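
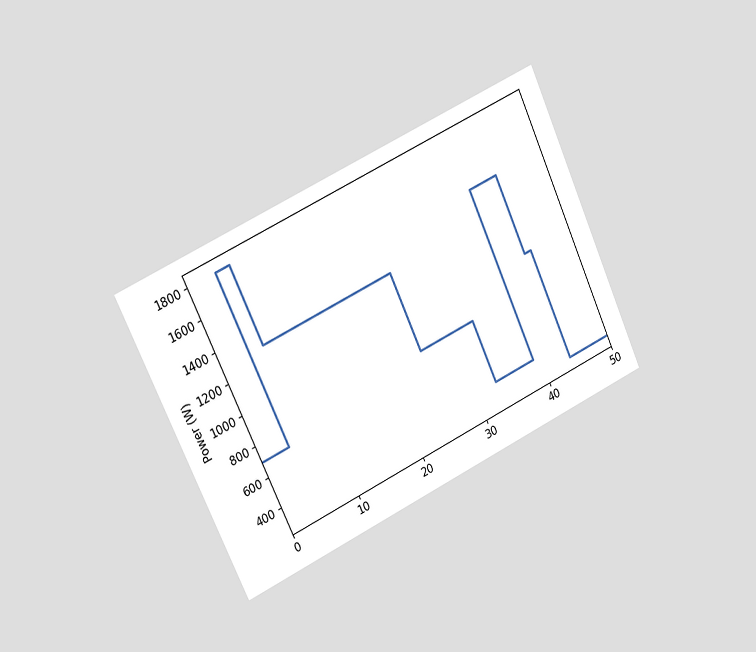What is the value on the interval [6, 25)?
The chart is tilted about 25° counter-clockwise and viewed slightly from the left. On [6, 25) the step sits at 1300W.

1300W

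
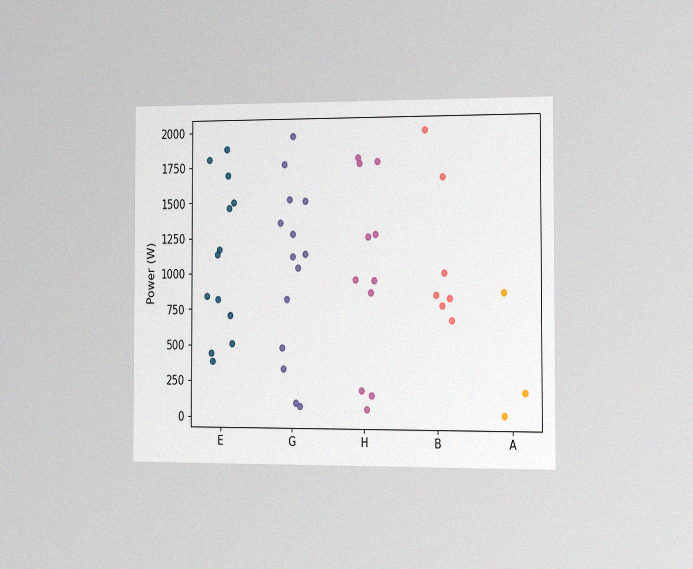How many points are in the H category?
11

The chart is viewed slightly from the right, with some photo noise. Counting the markers in the H column gives 11.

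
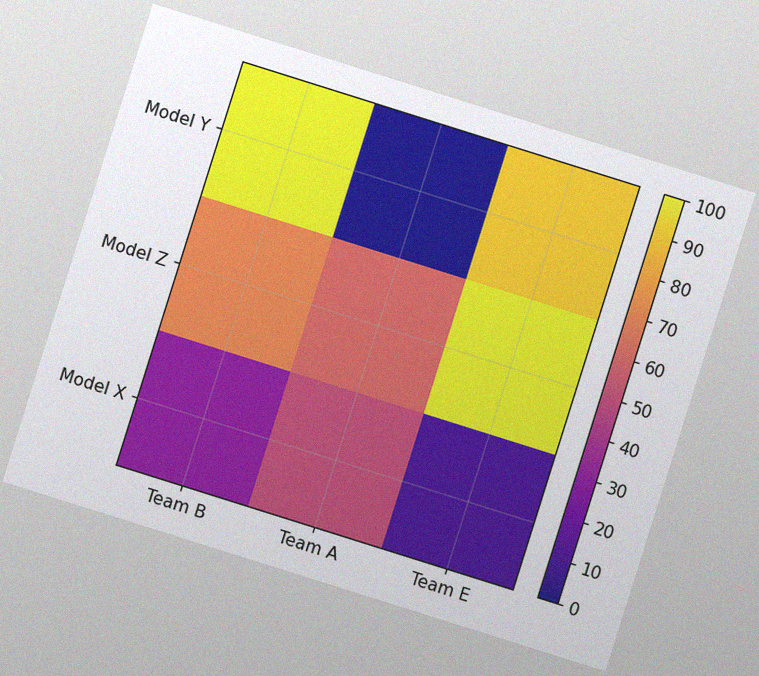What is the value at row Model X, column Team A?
50

The chart is tilted about 17° clockwise, with some photo noise. Matching cell (Model X, Team A) against the colorbar gives 50.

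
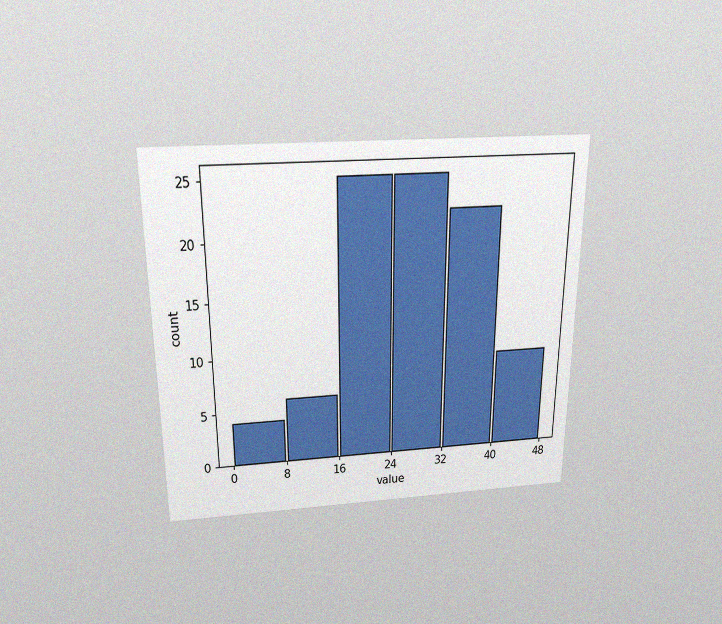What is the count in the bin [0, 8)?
The chart is viewed slightly from above, with some photo noise. The [0, 8) bin has height 4.

4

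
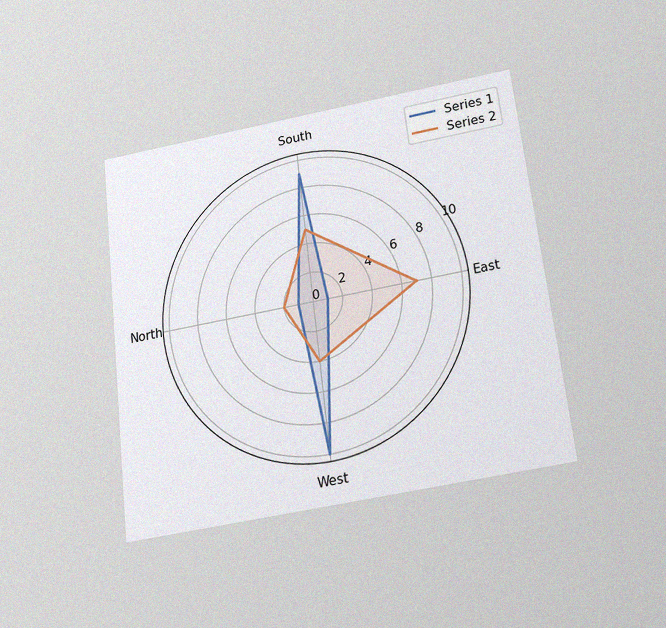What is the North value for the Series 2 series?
2

The chart is tilted about 6° counter-clockwise and viewed slightly from below, with some photo noise. On the North axis, Series 2 reaches 2.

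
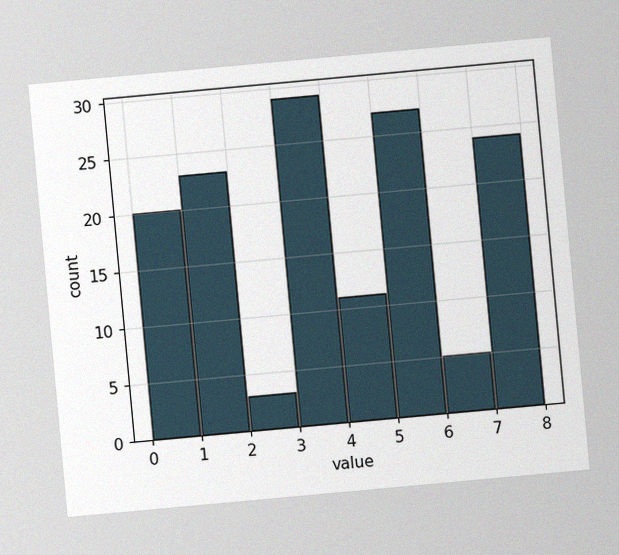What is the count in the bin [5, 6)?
The chart is tilted about 5° counter-clockwise, with some photo noise. The [5, 6) bin has height 27.

27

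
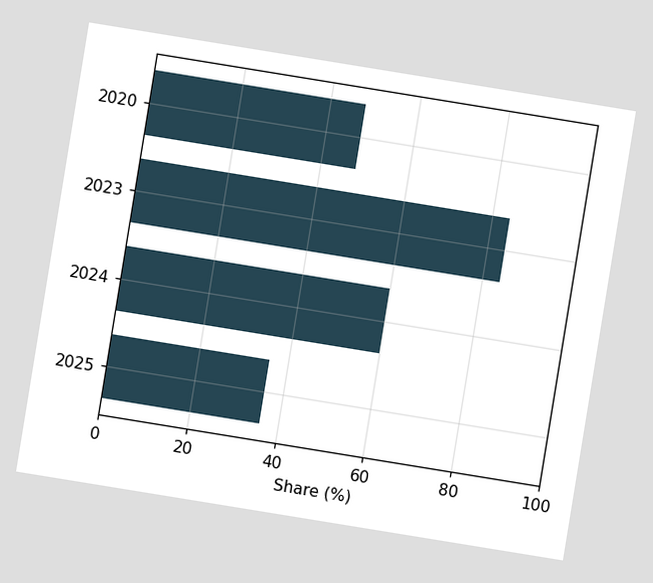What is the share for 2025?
36%

The chart is tilted about 9° clockwise. Reading along the chart's x-axis, the 2025 bar reaches 36%.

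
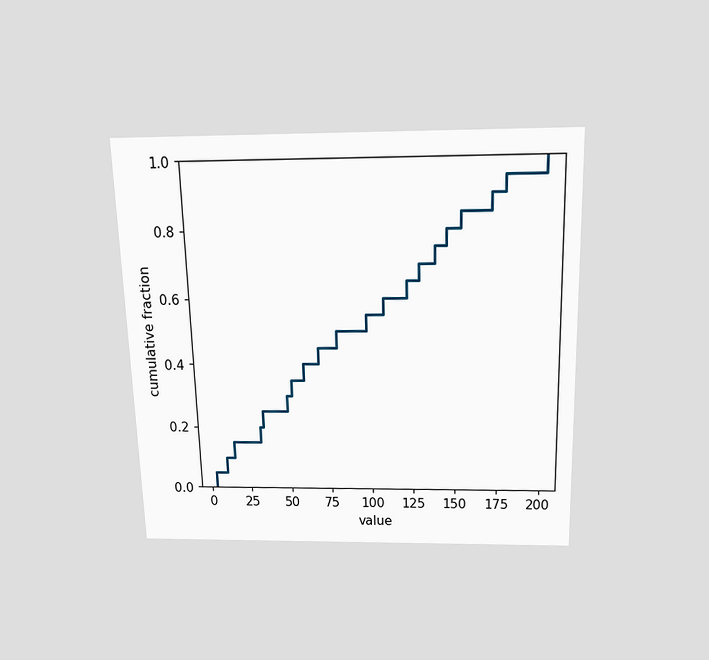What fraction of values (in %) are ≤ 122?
65%

The chart is viewed slightly from above. At x=122 the ECDF step is at 65%.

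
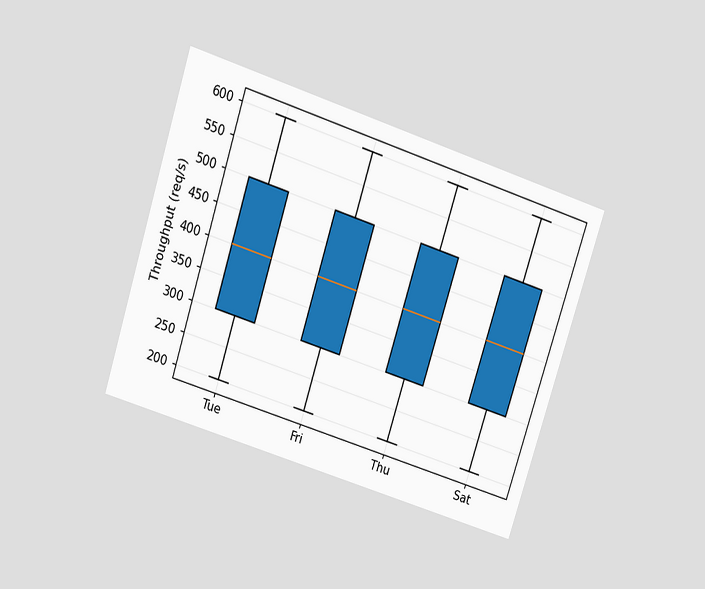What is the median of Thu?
400req/s

The chart is tilted about 18° clockwise and viewed at a slight angle. The median line in the Thu box sits at 400req/s.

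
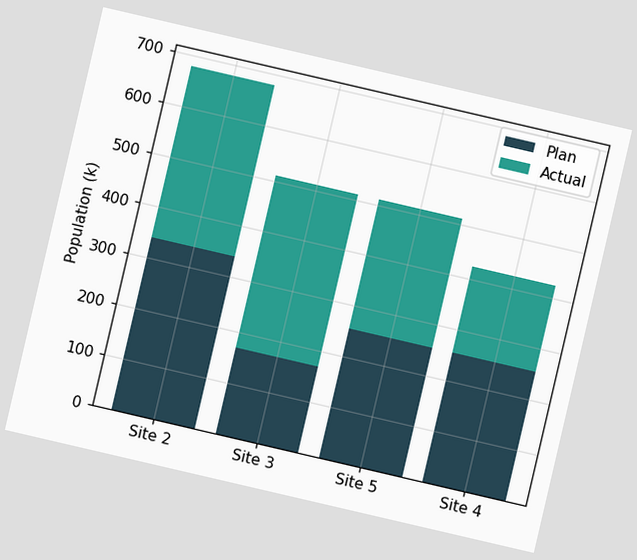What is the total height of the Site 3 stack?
510k

The chart is tilted about 13° clockwise. The Site 3 stack's top reaches 510k on the y-axis.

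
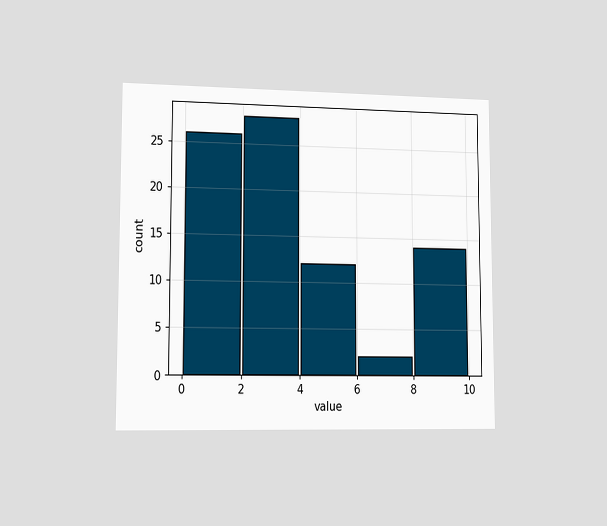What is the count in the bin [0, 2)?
26

The chart is viewed slightly from the left. The [0, 2) bin has height 26.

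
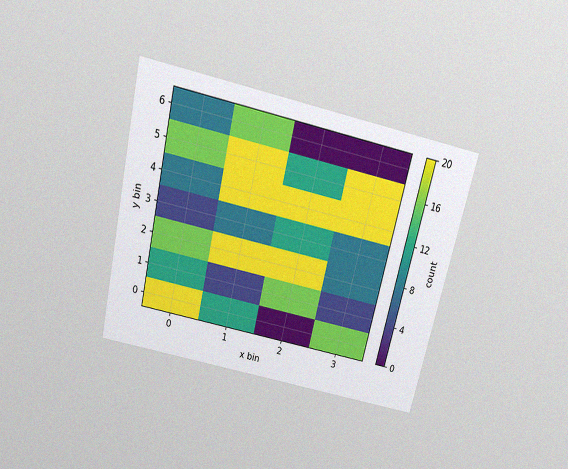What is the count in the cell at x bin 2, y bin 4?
20

The chart is tilted about 13° clockwise and viewed slightly from above, with some photo noise. Matching the cell (2, 4) against the colorbar gives 20.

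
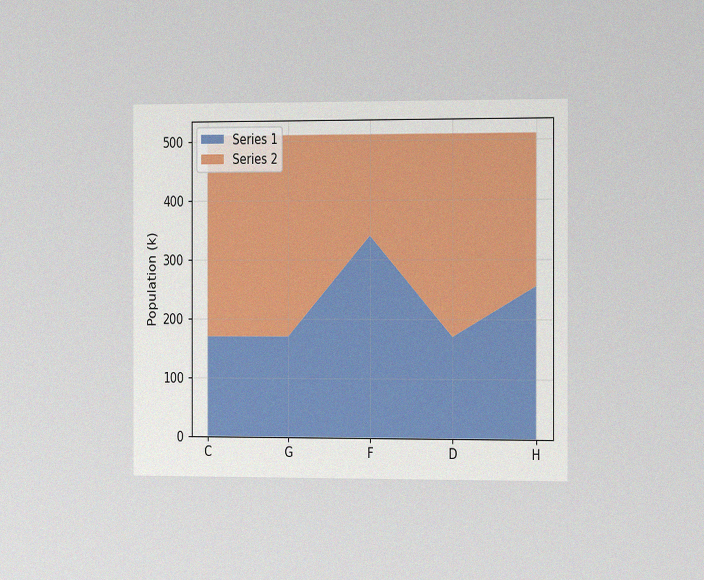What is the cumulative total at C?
The chart is viewed slightly from the right, with some photo noise. The stacked total at C reaches 510k.

510k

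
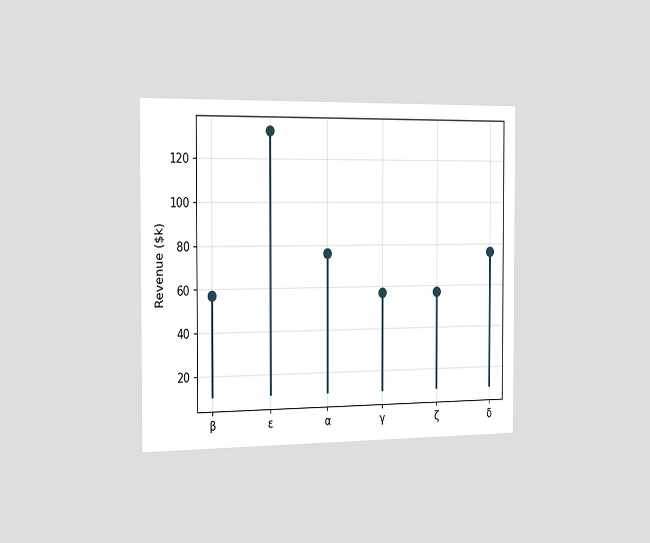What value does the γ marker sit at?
$57k

The chart is viewed slightly from the left. The γ marker sits at $57k.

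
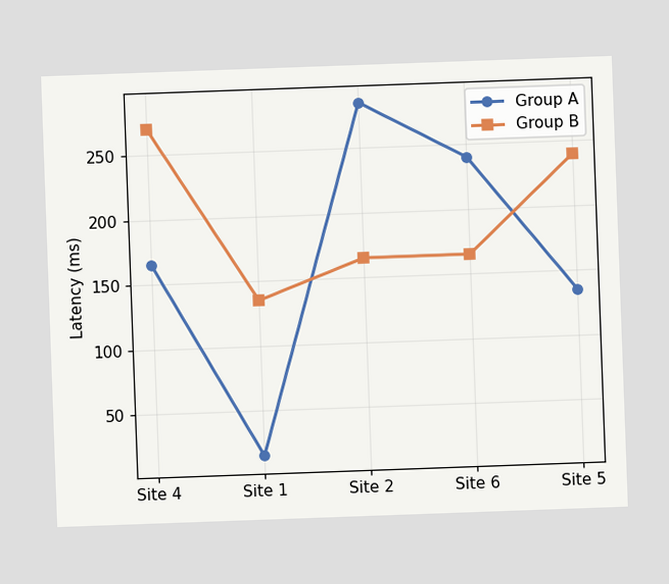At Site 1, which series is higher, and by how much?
The chart is tilted about 2° counter-clockwise. At Site 1, Group B sits above the other line by 120ms.

Group B, by 120ms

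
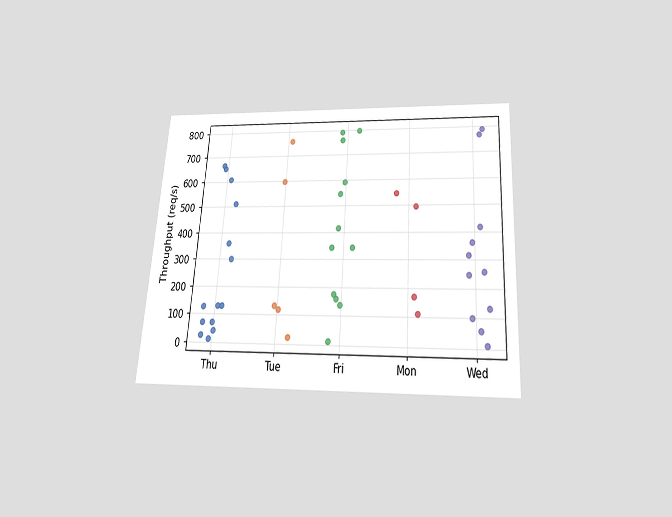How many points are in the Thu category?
The chart is tilted about 4° clockwise and viewed slightly from below. Counting the markers in the Thu column gives 14.

14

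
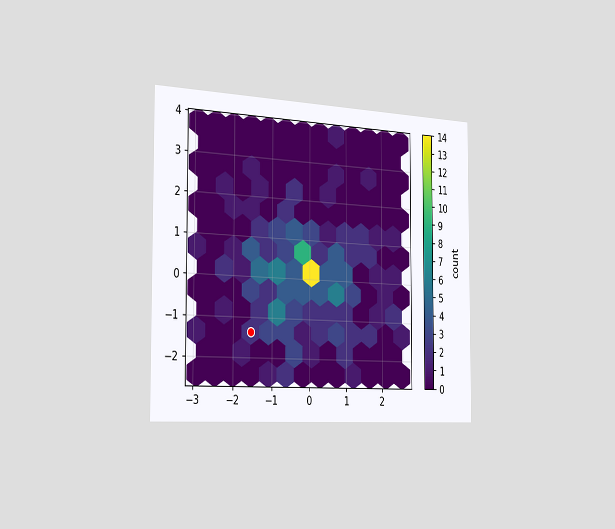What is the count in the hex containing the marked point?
2

The chart is viewed slightly from the left. The marked hex reads 2 on the colorbar.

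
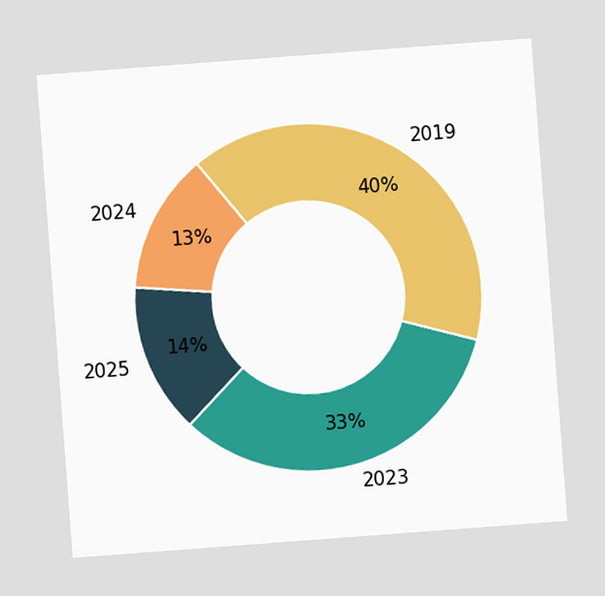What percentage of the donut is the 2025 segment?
14%

The chart is tilted about 4° counter-clockwise. The 2025 segment takes up 14% of the ring.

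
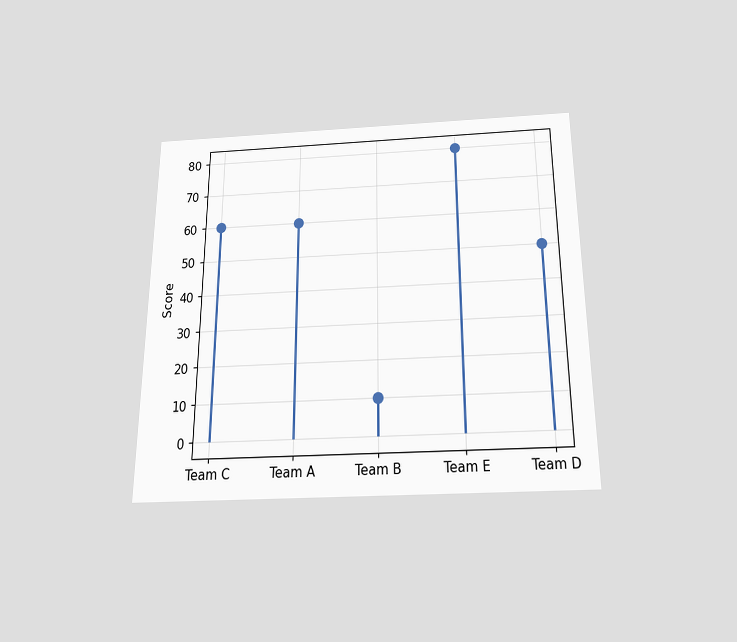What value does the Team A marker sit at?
60

The chart is viewed slightly from below. The Team A marker sits at 60.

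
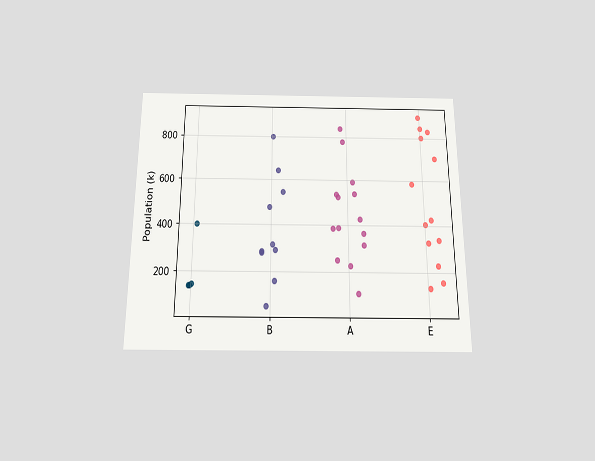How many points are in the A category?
The chart is viewed slightly from below. Counting the markers in the A column gives 14.

14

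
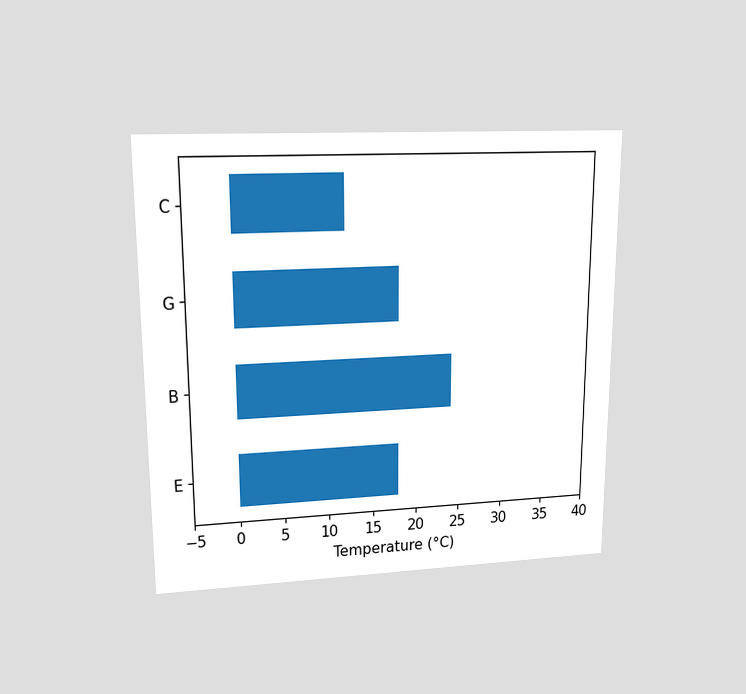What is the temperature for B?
The chart is viewed at a slight angle. Reading along the chart's x-axis, the B bar reaches 24°C.

24°C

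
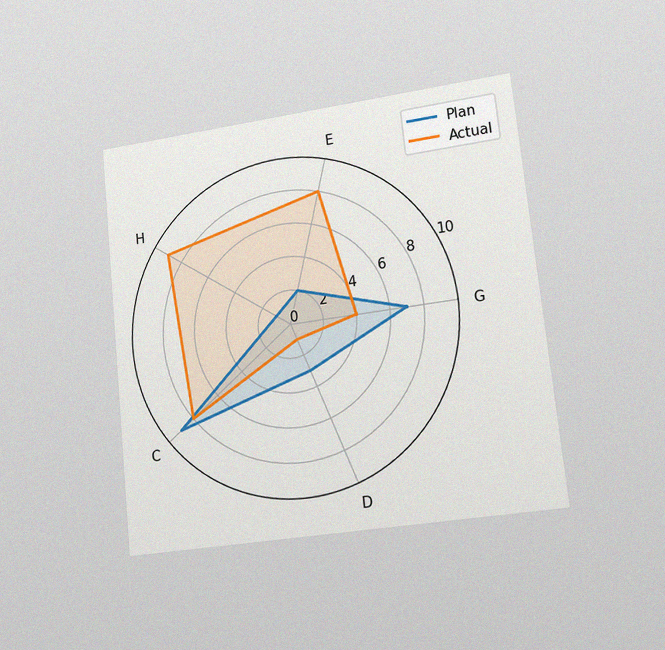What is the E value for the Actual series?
The chart is tilted about 6° counter-clockwise and viewed slightly from the right, with some photo noise. On the E axis, Actual reaches 8.

8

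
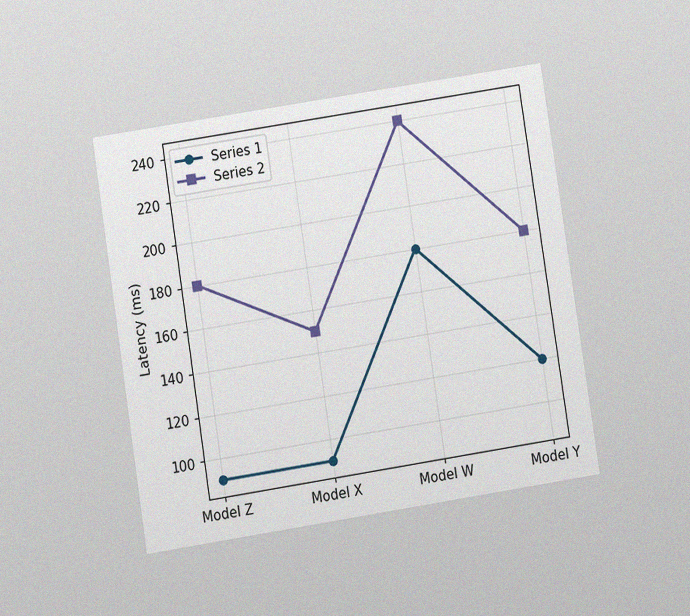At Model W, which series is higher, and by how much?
The chart is tilted about 9° counter-clockwise and viewed at a slight angle, with some photo noise. At Model W, Series 2 sits above the other line by 60ms.

Series 2, by 60ms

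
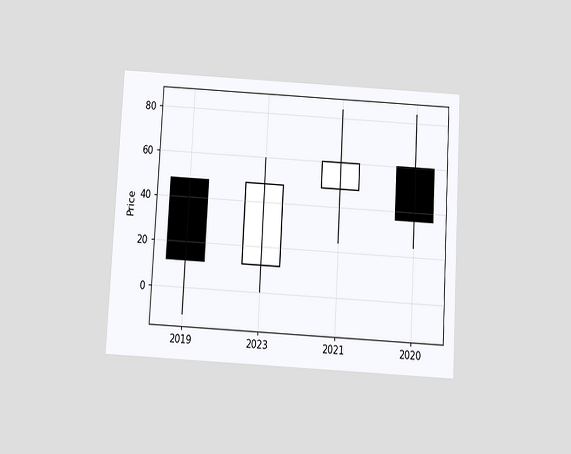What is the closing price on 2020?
The chart is tilted about 3° clockwise and viewed slightly from below. The 2020 candle closes at 36.

36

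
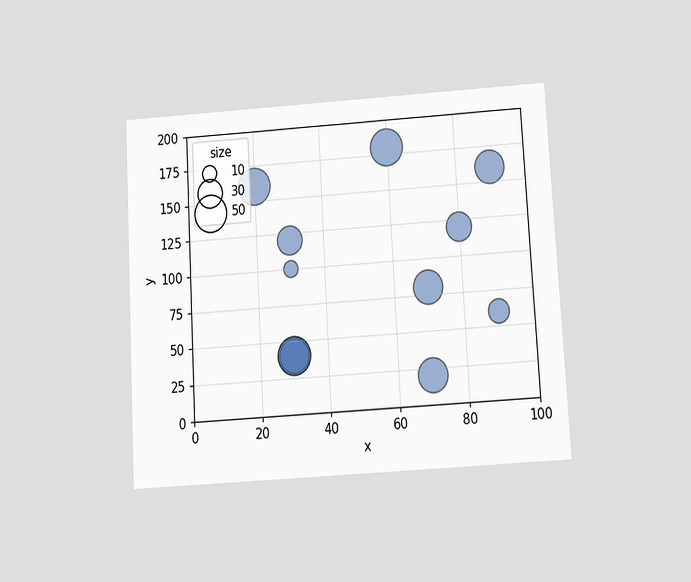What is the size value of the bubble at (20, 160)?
The chart is tilted about 3° counter-clockwise and viewed slightly from below. Matching the bubble at (20, 160) against the size legend gives 50.

50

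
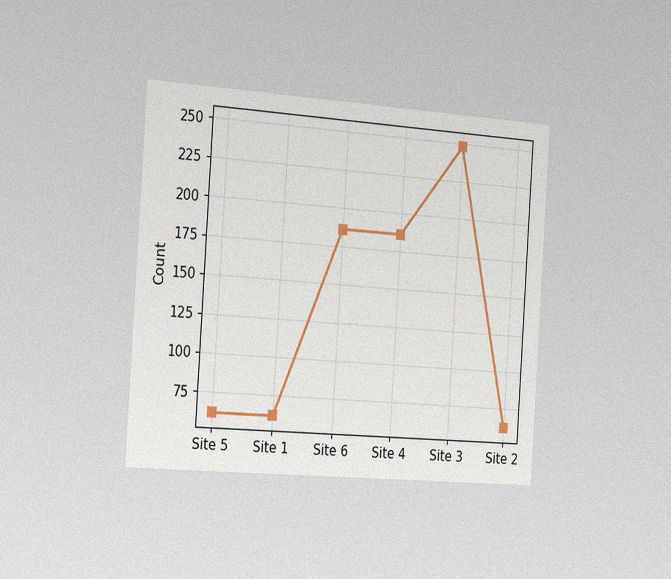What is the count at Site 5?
62

The chart is tilted about 4° clockwise and viewed slightly from the left, with some photo noise. At Site 5, the line is at 62.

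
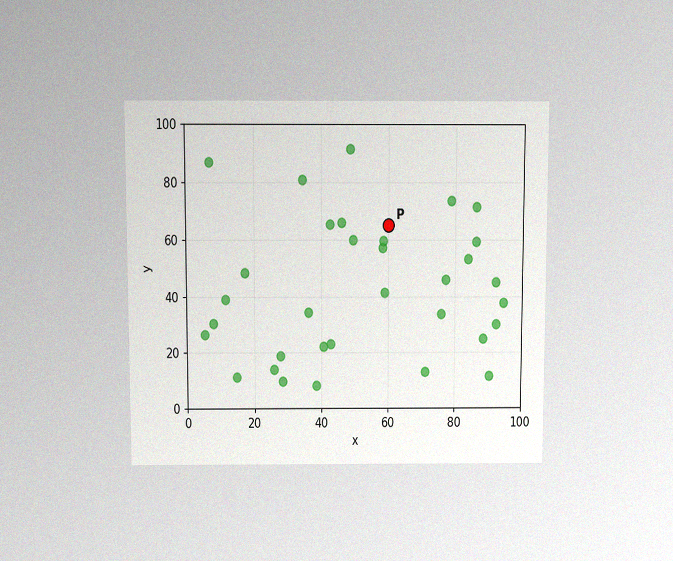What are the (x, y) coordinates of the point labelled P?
(60, 65)

The chart is viewed slightly from above, with some photo noise. Following the gridlines from P to each axis, P sits at (60, 65).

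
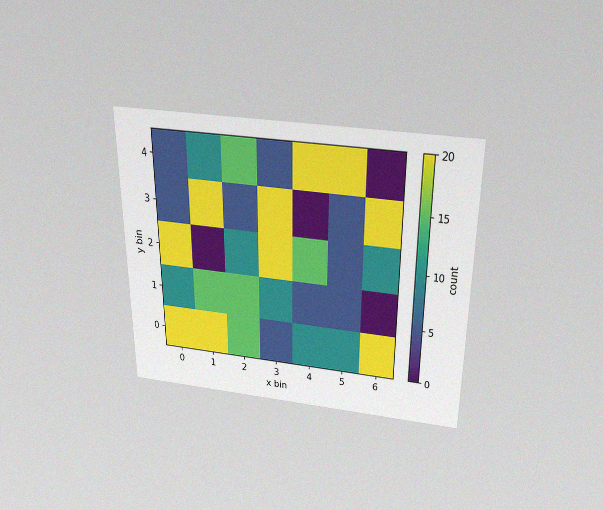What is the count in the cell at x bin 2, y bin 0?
The chart is viewed slightly from above, with some photo noise. Matching the cell (2, 0) against the colorbar gives 15.

15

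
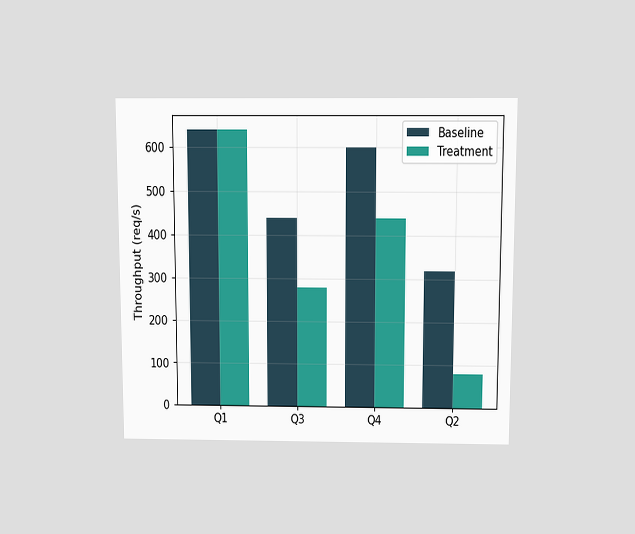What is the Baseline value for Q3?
440req/s

The chart is viewed slightly from above. The Baseline bar at Q3 reaches 440req/s on the y-axis.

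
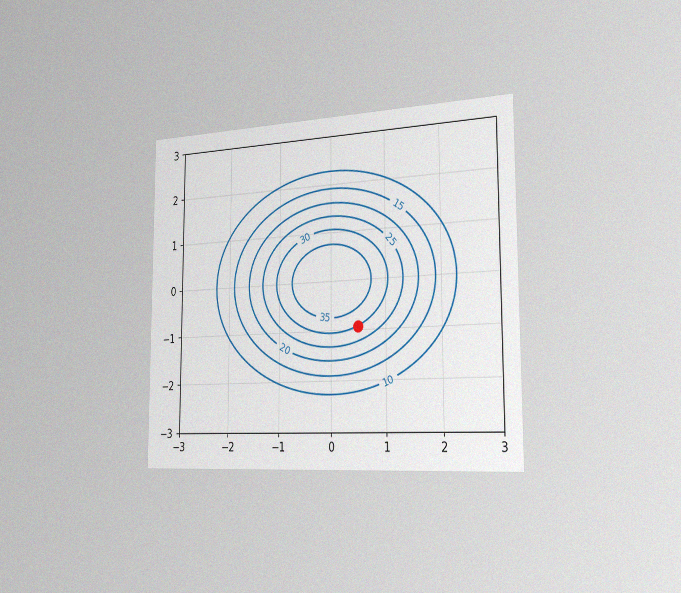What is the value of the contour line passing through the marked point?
The chart is viewed slightly from the right, with some photo noise. The marked point sits on the contour labelled 30.

30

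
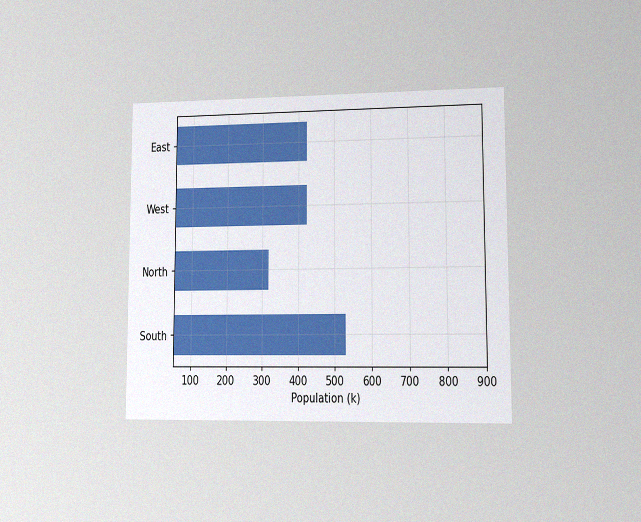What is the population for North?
318k

The chart is viewed at a slight angle, with some photo noise. Reading along the chart's x-axis, the North bar reaches 318k.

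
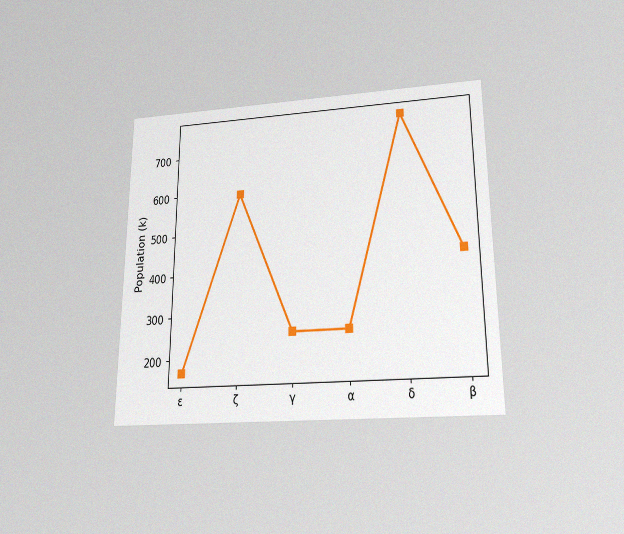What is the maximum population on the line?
765k

The chart is viewed slightly from below, with some photo noise. The highest point is at δ, and reading across to the y-axis gives 765k.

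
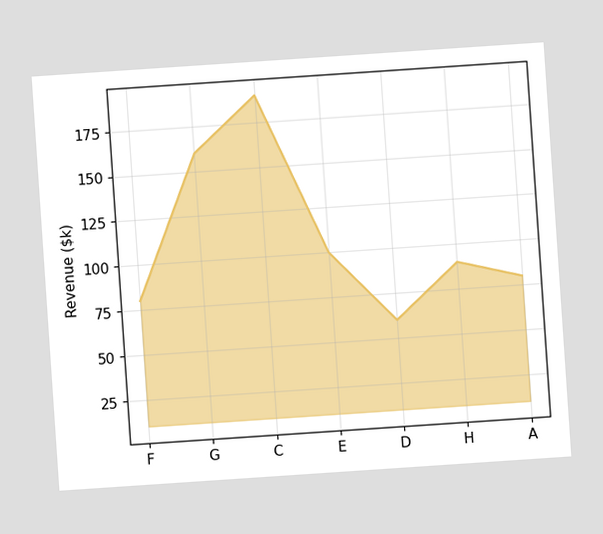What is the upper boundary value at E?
The chart is tilted about 4° counter-clockwise. At E the upper boundary is at $100k.

$100k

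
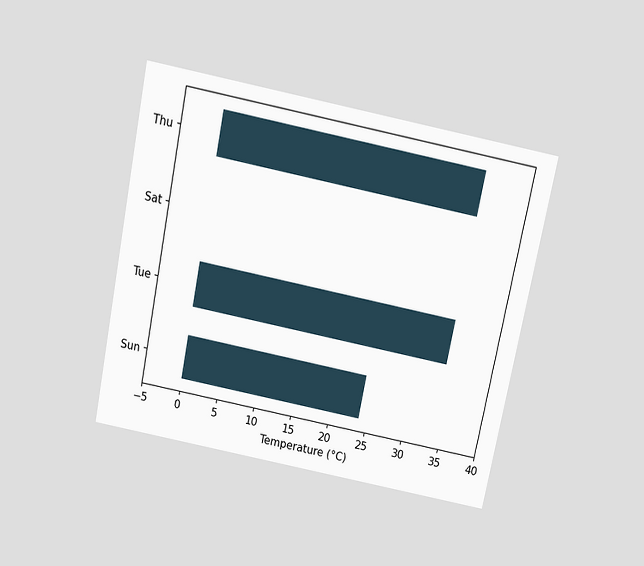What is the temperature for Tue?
34°C

The chart is tilted about 11° clockwise and viewed slightly from above. Reading along the chart's x-axis, the Tue bar reaches 34°C.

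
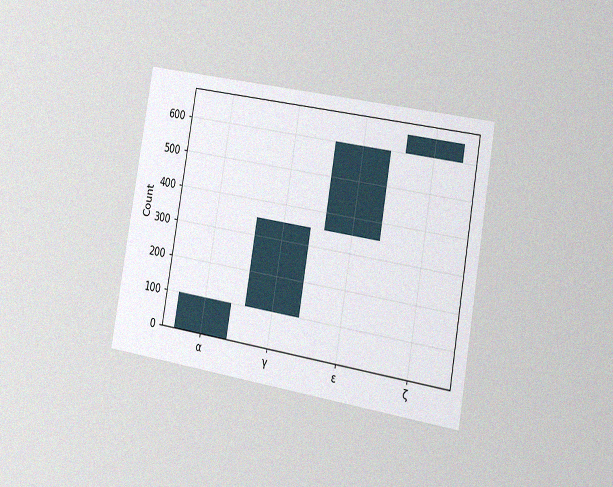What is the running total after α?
100

The chart is tilted about 10° clockwise and viewed slightly from the right, with some photo noise. After α the running total reaches 100.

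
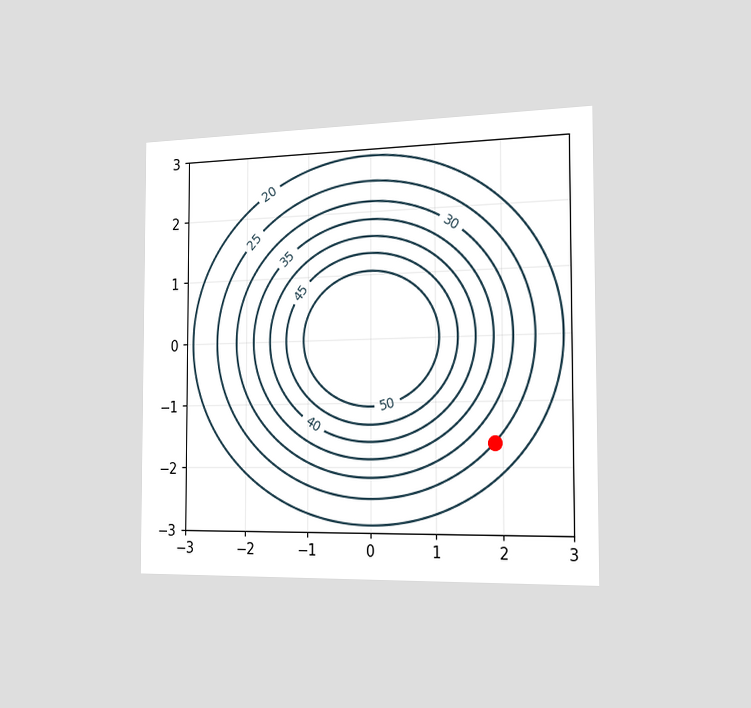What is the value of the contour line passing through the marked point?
25

The chart is viewed slightly from the right. The marked point sits on the contour labelled 25.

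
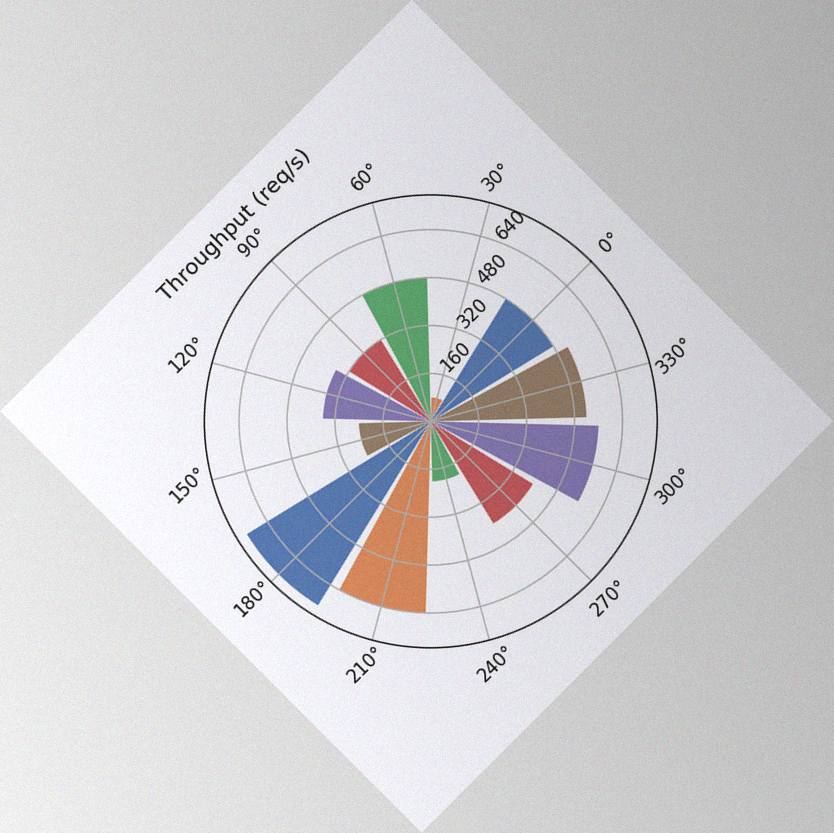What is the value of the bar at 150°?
The chart is tilted about 45° counter-clockwise, with some photo noise. The bar at 150° reaches 240req/s on the radial axis.

240req/s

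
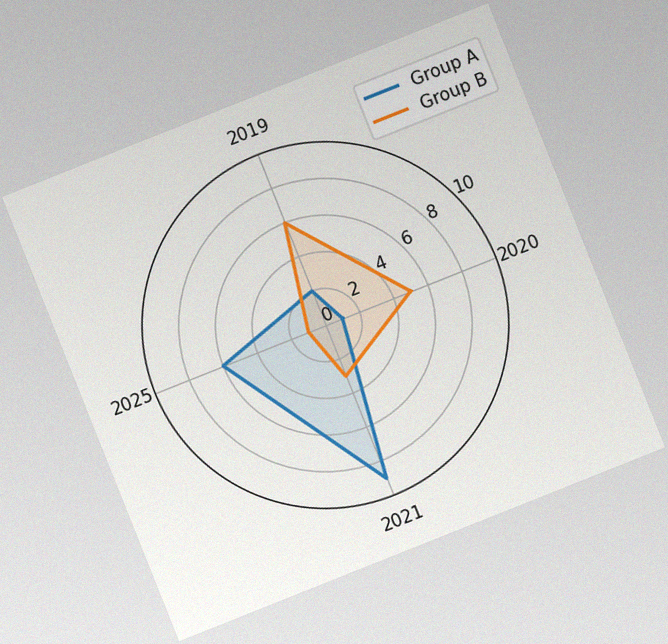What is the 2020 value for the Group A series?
1

The chart is tilted about 22° counter-clockwise, with some photo noise. On the 2020 axis, Group A reaches 1.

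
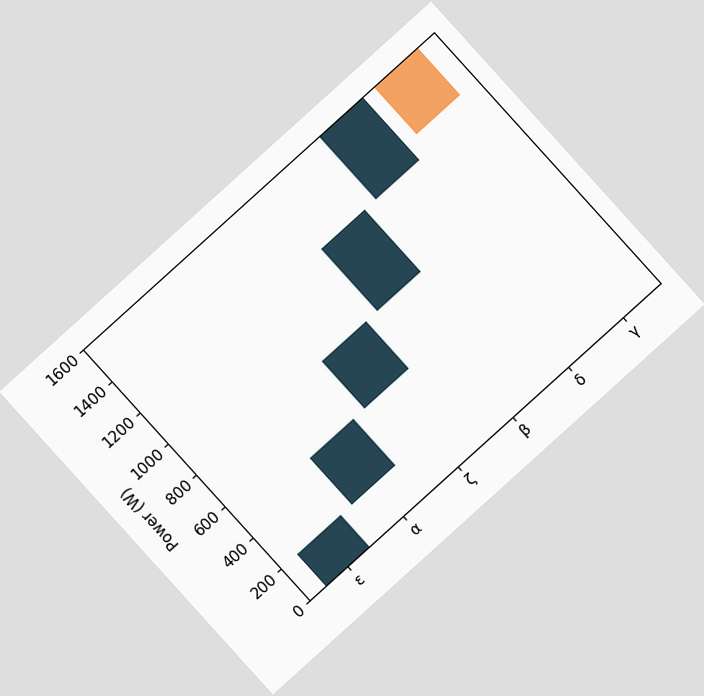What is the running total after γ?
1300W

The chart is tilted about 42° counter-clockwise. After γ the running total reaches 1300W.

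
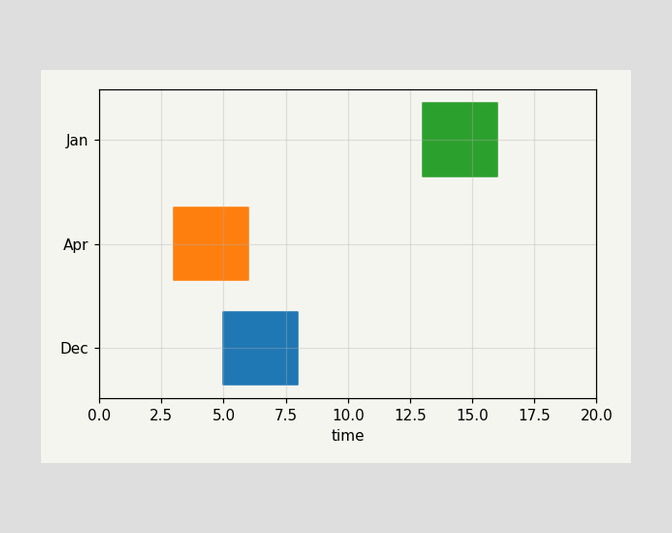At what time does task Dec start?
5

The Dec bar begins at t=5.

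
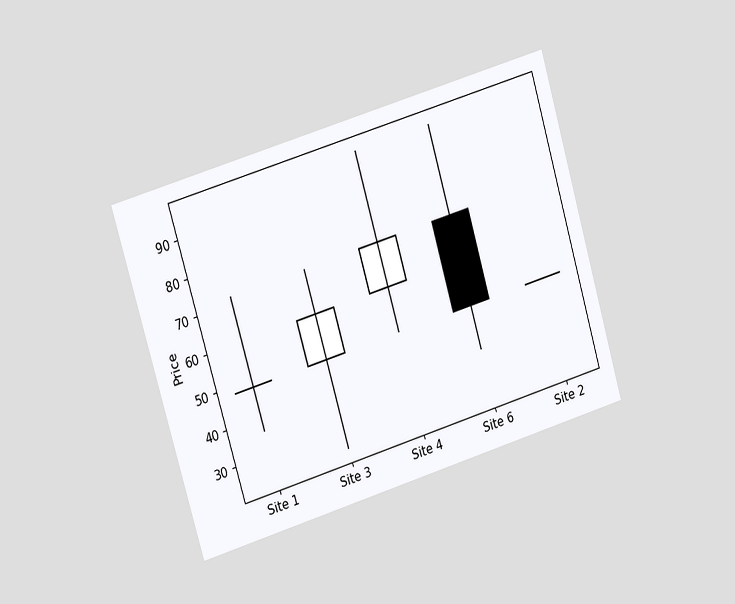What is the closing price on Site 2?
The chart is tilted about 17° counter-clockwise and viewed slightly from the left. The Site 2 candle closes at 48.

48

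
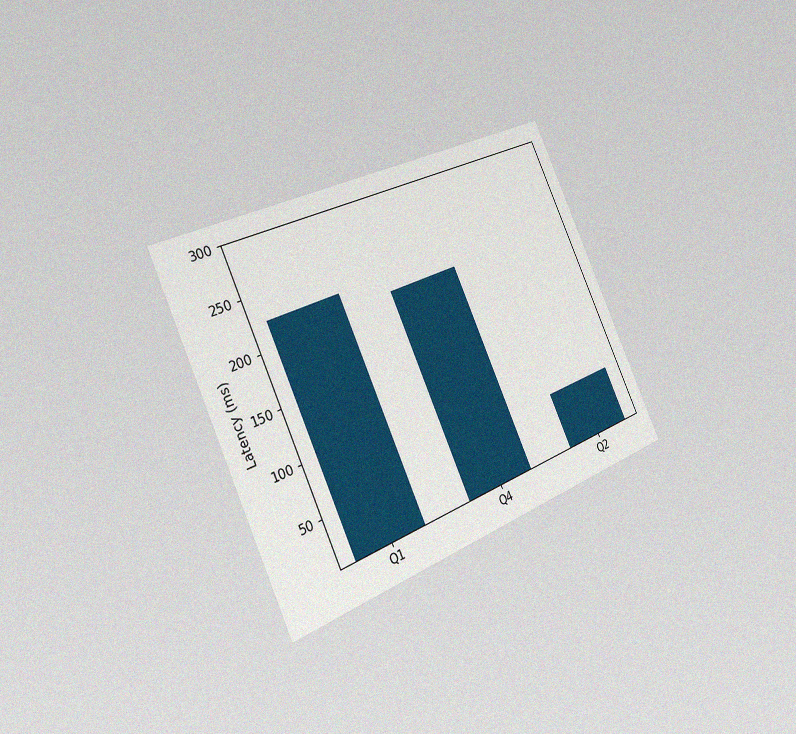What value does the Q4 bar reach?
The chart is tilted about 24° counter-clockwise and viewed slightly from the left, with some photo noise. Reading along the chart's y-axis, the Q4 bar reaches 210ms.

210ms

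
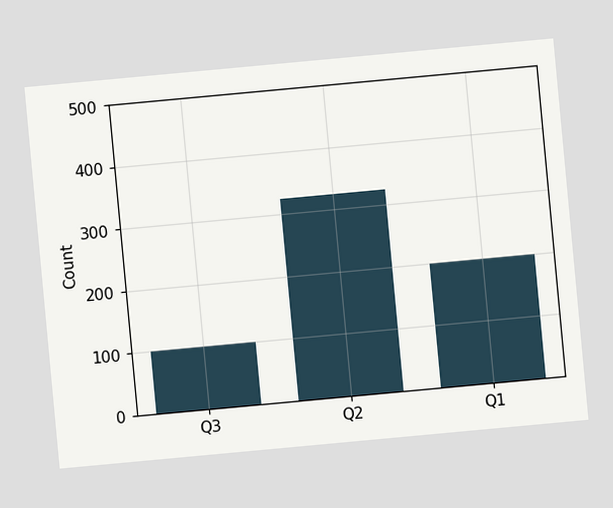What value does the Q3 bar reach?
The chart is tilted about 5° counter-clockwise. Reading along the chart's y-axis, the Q3 bar reaches 100.

100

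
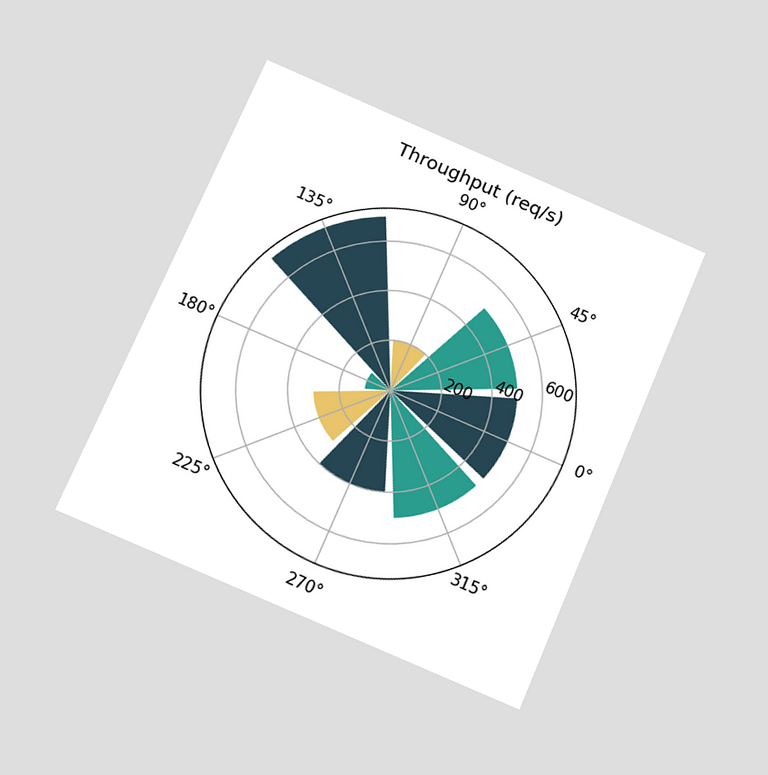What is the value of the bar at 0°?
500req/s

The chart is tilted about 23° clockwise and viewed slightly from below. The bar at 0° reaches 500req/s on the radial axis.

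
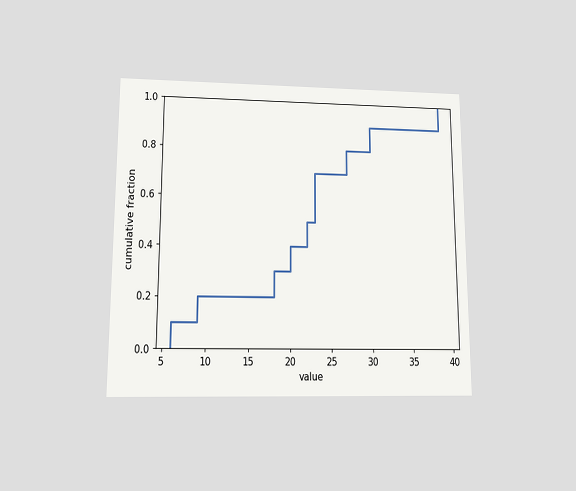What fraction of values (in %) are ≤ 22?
50%

The chart is viewed slightly from below. At x=22 the ECDF step is at 50%.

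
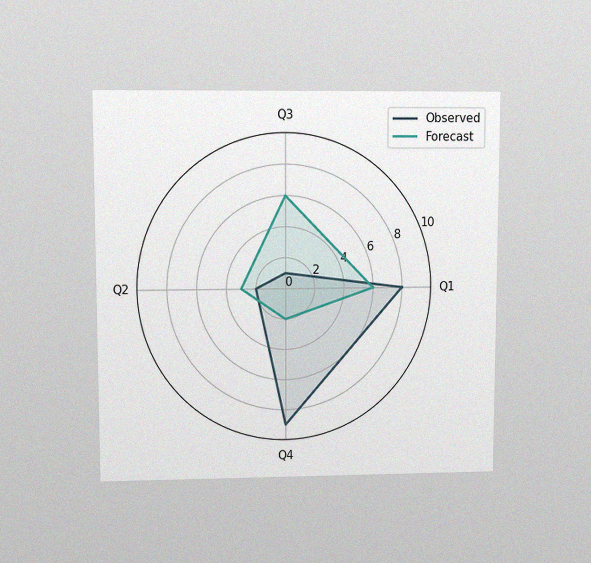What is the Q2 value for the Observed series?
The chart is viewed at a slight angle, with some photo noise. On the Q2 axis, Observed reaches 2.

2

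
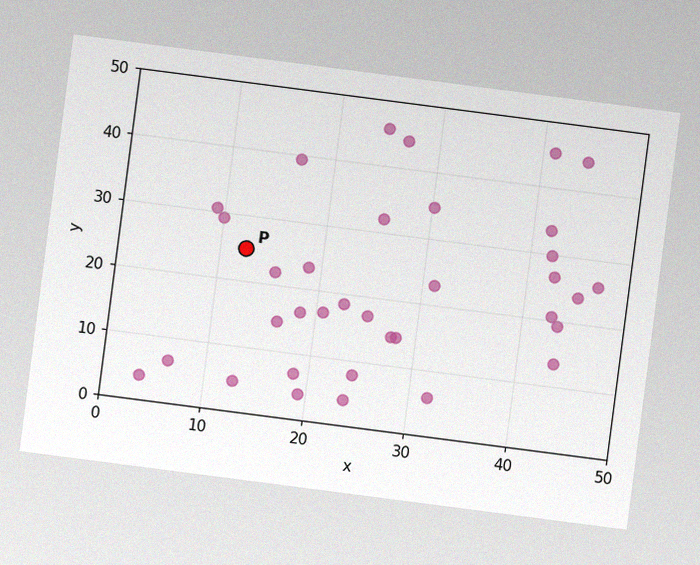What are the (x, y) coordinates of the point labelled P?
The chart is tilted about 7° clockwise, with some photo noise. Following the gridlines from P to each axis, P sits at (12.5, 25).

(12.5, 25)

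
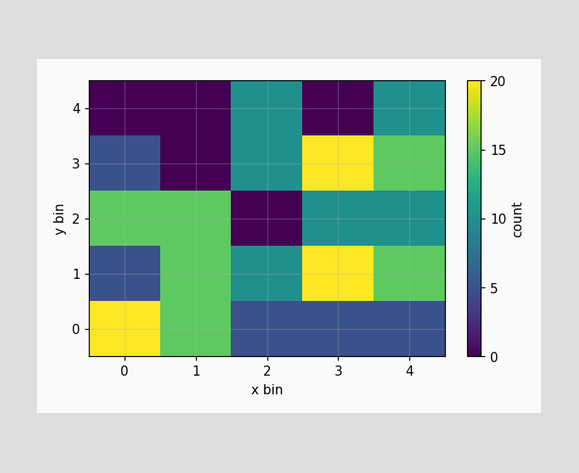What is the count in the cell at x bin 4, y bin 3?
Matching the cell (4, 3) against the colorbar gives 15.

15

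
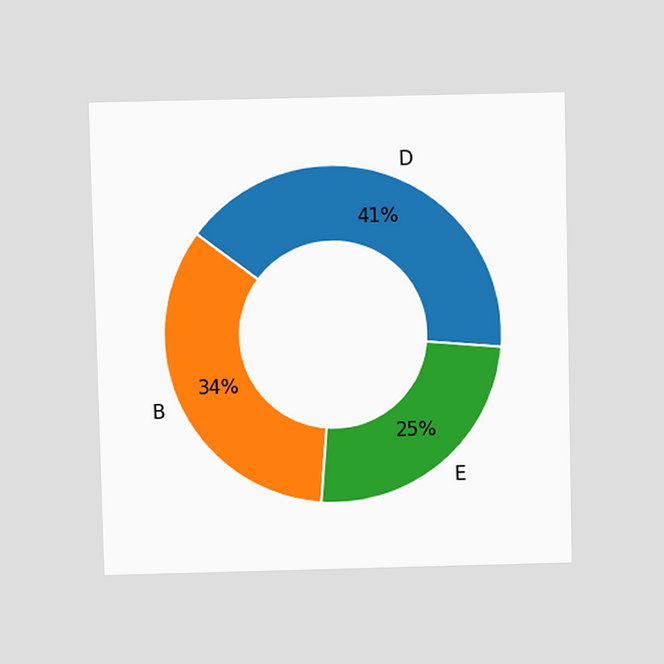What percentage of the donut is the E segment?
25%

The chart is viewed at a slight angle. The E segment takes up 25% of the ring.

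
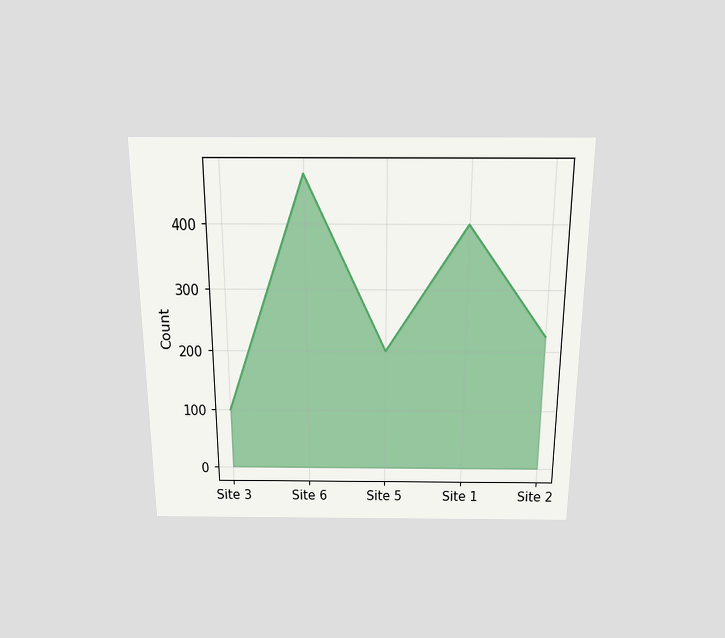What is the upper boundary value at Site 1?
400

The chart is viewed slightly from above. At Site 1 the upper boundary is at 400.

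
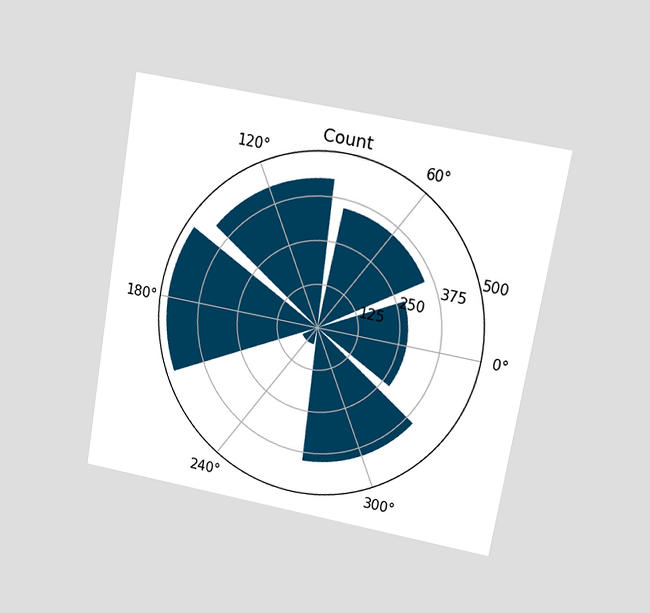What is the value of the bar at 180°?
475

The chart is tilted about 10° clockwise and viewed at a slight angle. The bar at 180° reaches 475 on the radial axis.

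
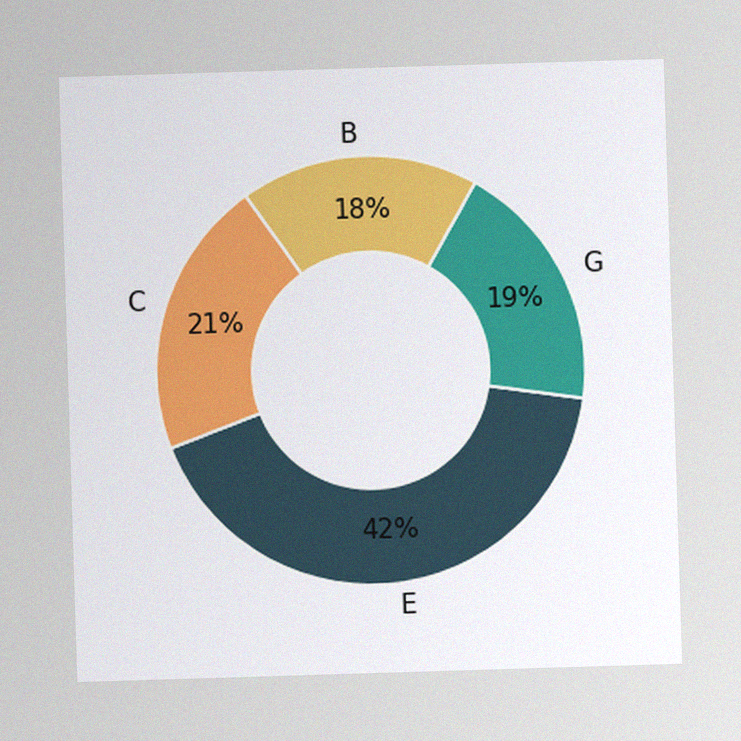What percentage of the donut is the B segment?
The image has some photo noise and uneven lighting. The B segment takes up 18% of the ring.

18%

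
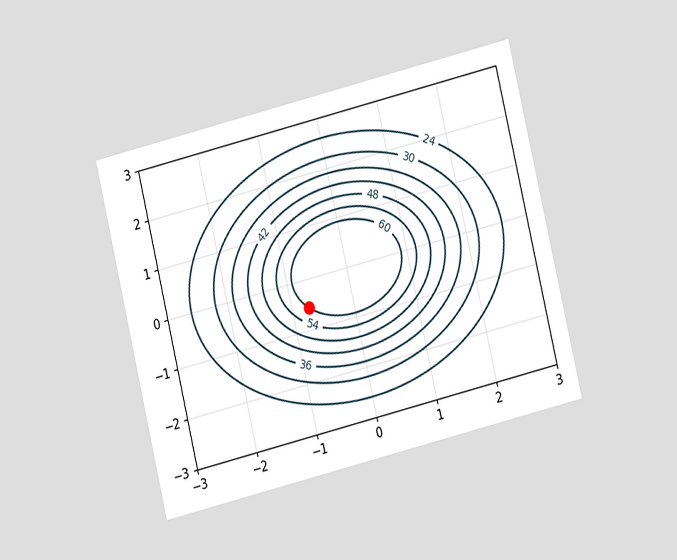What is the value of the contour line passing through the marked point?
The chart is tilted about 14° counter-clockwise and viewed at a slight angle. The marked point sits on the contour labelled 60.

60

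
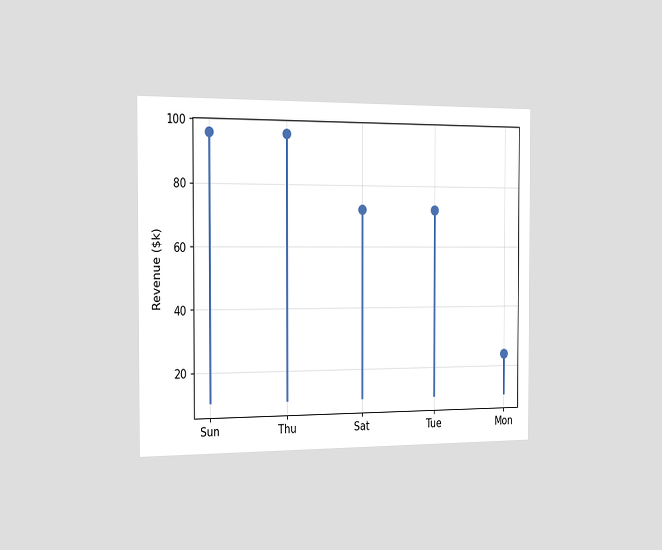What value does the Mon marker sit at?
$24k

The chart is viewed slightly from the left. The Mon marker sits at $24k.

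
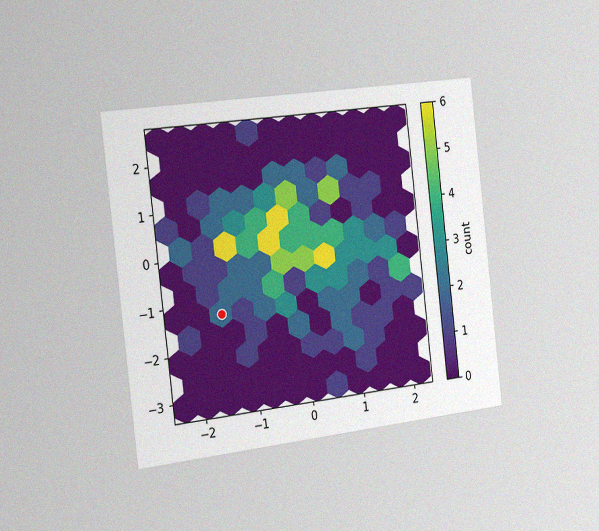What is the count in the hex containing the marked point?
2

The chart is tilted about 7° counter-clockwise and viewed slightly from the left, with some photo noise. The marked hex reads 2 on the colorbar.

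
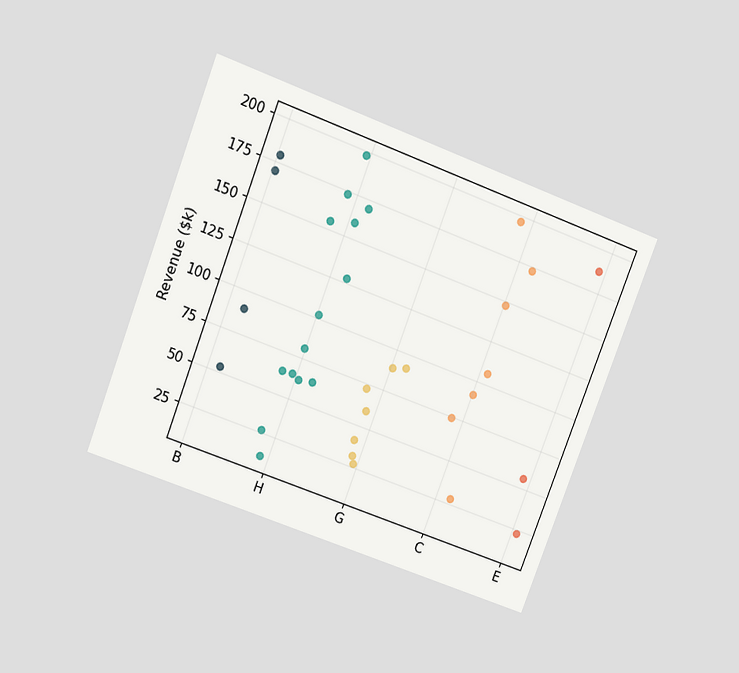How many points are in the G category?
7

The chart is tilted about 21° clockwise and viewed slightly from above. Counting the markers in the G column gives 7.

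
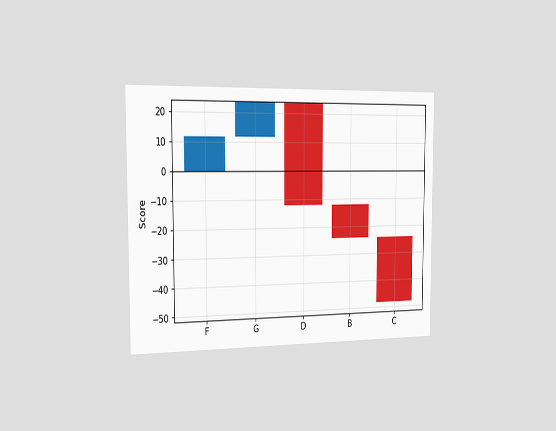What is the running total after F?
The chart is viewed slightly from the left. After F the running total reaches 12.

12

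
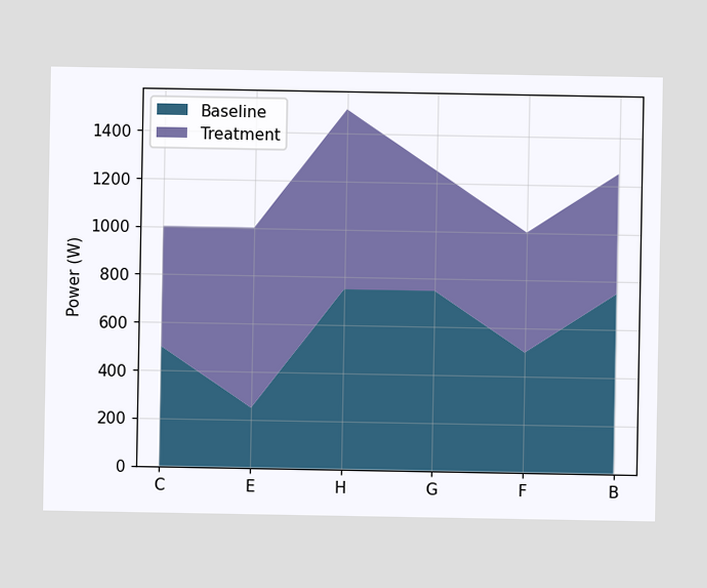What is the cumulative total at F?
1000W

The stacked total at F reaches 1000W.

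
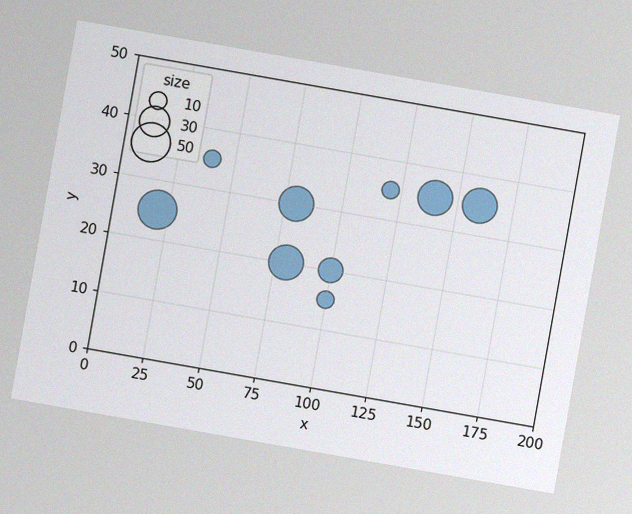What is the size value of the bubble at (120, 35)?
The chart is tilted about 10° clockwise, with some photo noise. Matching the bubble at (120, 35) against the size legend gives 10.

10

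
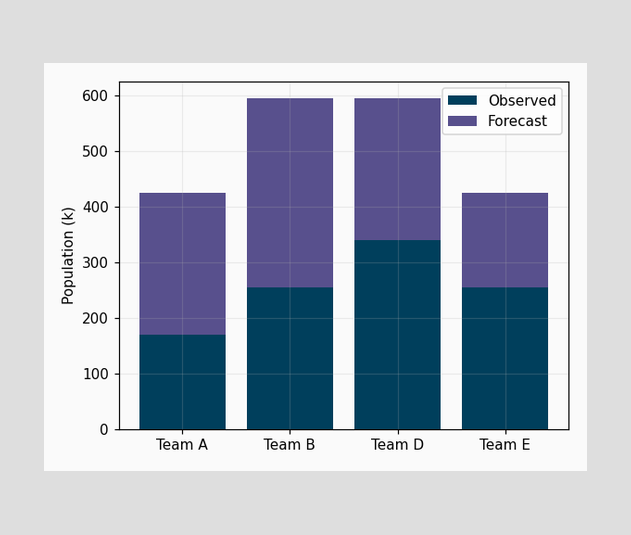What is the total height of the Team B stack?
The Team B stack's top reaches 595k on the y-axis.

595k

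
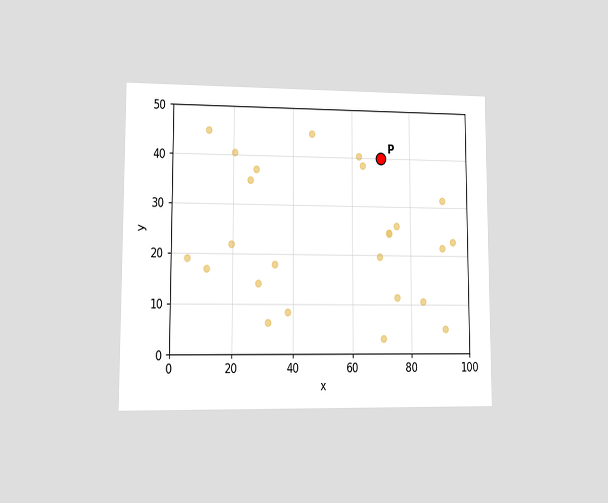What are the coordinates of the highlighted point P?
The chart is viewed at a slight angle. Following the gridlines from P to each axis, P sits at (70, 40).

(70, 40)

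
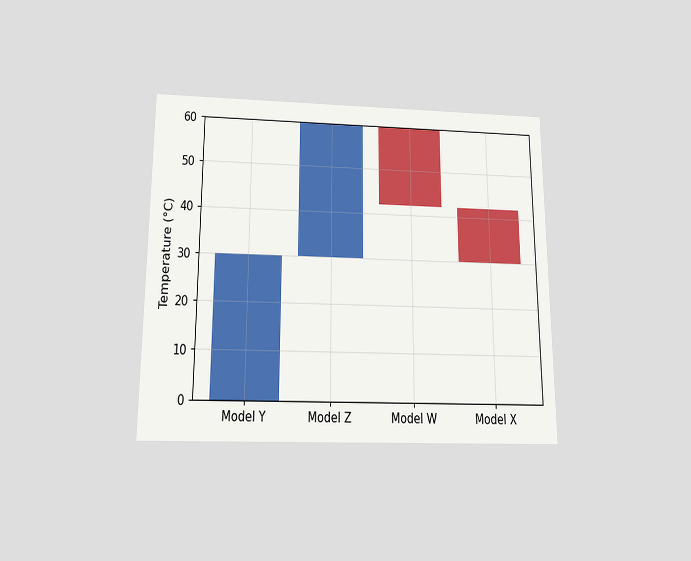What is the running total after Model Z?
The chart is viewed slightly from below. After Model Z the running total reaches 60°C.

60°C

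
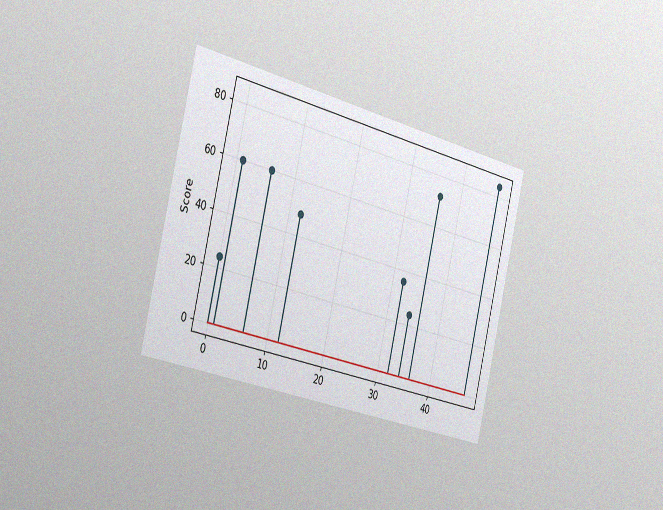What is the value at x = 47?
84

The chart is tilted about 14° clockwise and viewed slightly from the left, with some photo noise. The stem at x=47 reaches 84.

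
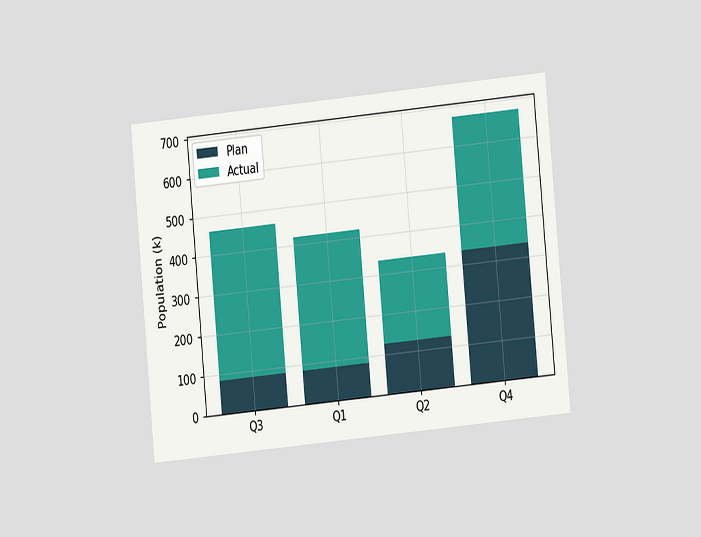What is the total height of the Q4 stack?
The chart is tilted about 5° counter-clockwise and viewed at a slight angle. The Q4 stack's top reaches 672k on the y-axis.

672k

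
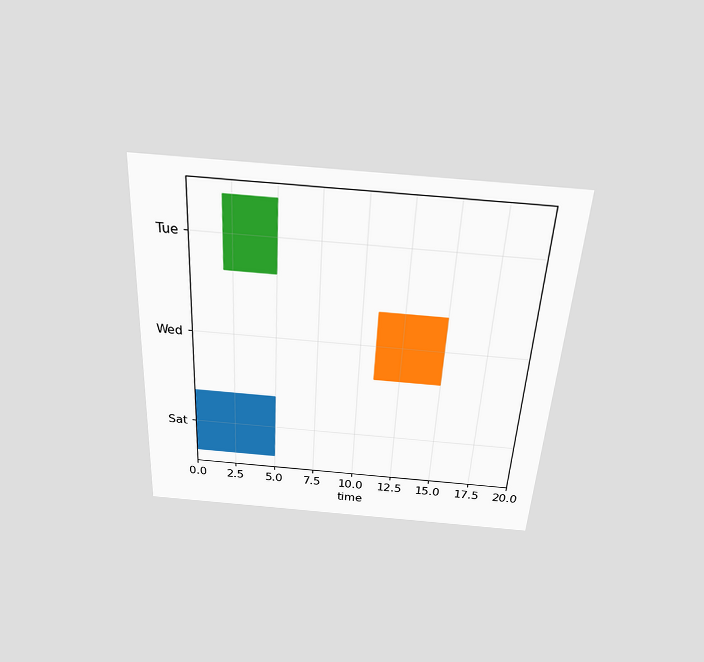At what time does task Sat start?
The chart is tilted about 3° clockwise and viewed slightly from above. The Sat bar begins at t=0.

0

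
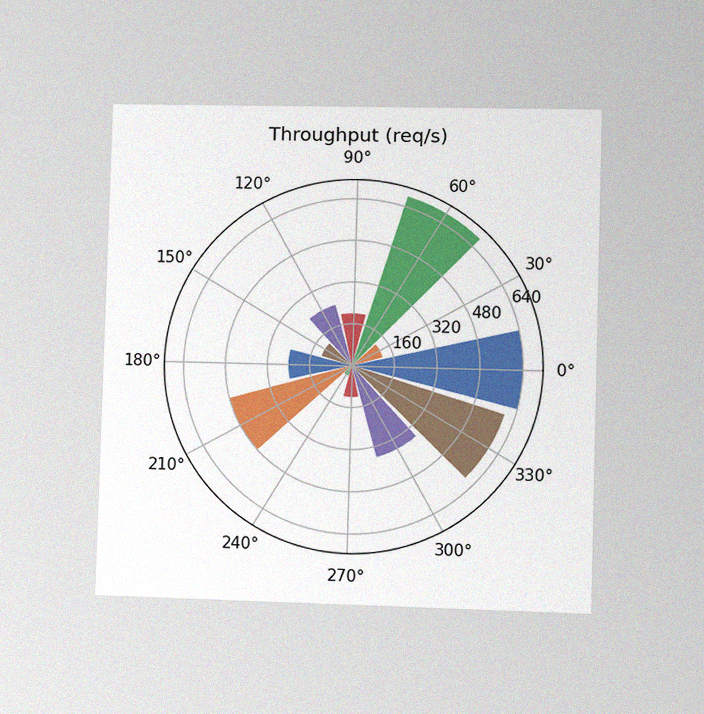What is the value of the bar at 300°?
The chart is viewed at a slight angle, with some photo noise. The bar at 300° reaches 360req/s on the radial axis.

360req/s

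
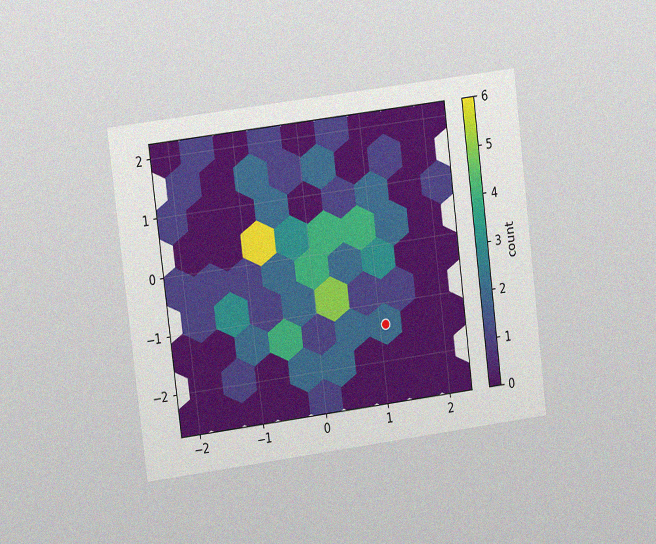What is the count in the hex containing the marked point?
2

The chart is tilted about 7° counter-clockwise and viewed at a slight angle, with some photo noise. The marked hex reads 2 on the colorbar.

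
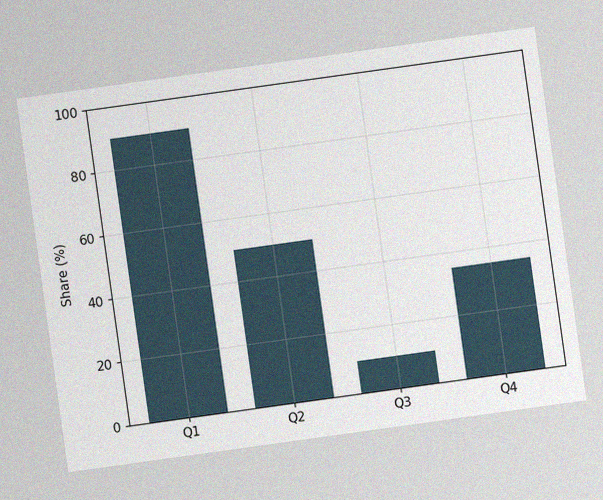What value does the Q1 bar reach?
The chart is tilted about 8° counter-clockwise, with some photo noise. Reading along the chart's y-axis, the Q1 bar reaches 90%.

90%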